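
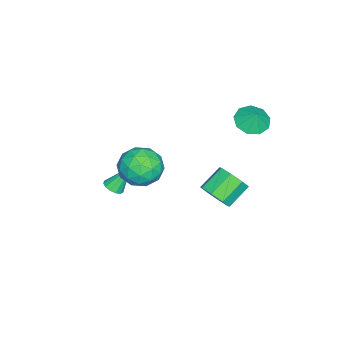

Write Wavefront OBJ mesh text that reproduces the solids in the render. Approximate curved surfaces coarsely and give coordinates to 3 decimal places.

v 2.264 3.15 -0.048
v 2.87 3.161 0.709
v 1.762 3.822 1.586
v 1.156 3.81 0.828
v 2.915 3.779 0.3
v 1.806 4.44 1.177
v 2.578 4.029 -0.313
v 1.47 4.689 0.564
v 2.058 3.763 -0.771
v 0.949 4.423 0.106
v 1.658 3.138 -0.806
v 0.55 3.799 0.071
v 1.614 2.52 -0.397
v 0.505 3.181 0.48
v 1.95 2.271 0.216
v 0.842 2.931 1.093
v 2.471 2.537 0.674
v 1.362 3.197 1.551
v -0.291 -3.349 -3.274
v 0.241 -3.012 -3.253
v -0.869 -2.531 -1.766
v 0.01 -2.822 -3.444
v -0.316 -2.799 -3.581
v -0.635 -2.951 -3.621
v -0.844 -3.229 -3.551
v -0.878 -3.545 -3.393
v -0.725 -3.798 -3.197
v -0.435 -3.909 -3.025
v -0.099 -3.842 -2.933
v 0.176 -3.618 -2.949
v 0.303 -3.309 -3.068
v -3.163 3.432 1.903
v -2.23 3.439 1.517
v -2.797 3.788 2.797
v -2.538 4.047 1.402
v -3.139 4.367 1.521
v -3.751 4.249 1.819
v -4.088 3.749 2.156
v -3.993 3.101 2.375
v -3.509 2.607 2.373
v -2.864 2.5 2.151
v -2.358 2.828 1.813
v 2.995 0.208 3.286
v 3.73 0.774 2.43
v 3.17 -1.554 2.27
v 3.905 -0.988 1.414
v 4.33 -1.171 2.588
v 4.221 -0.082 3.216
v 2.679 -0.698 1.484
v 2.57 0.391 2.112
v 3.534 0.214 1.317
v 4.554 -0.078 1.999
v 2.346 -0.702 2.701
v 3.366 -0.994 3.383
v 3.347 0.646 2.947
v 3.553 -1.426 1.753
v 3.803 -1.533 2.443
v 4.234 -1.2 1.94
v 3.636 0.142 3.409
v 4.068 0.475 2.906
v 4.42 -0.668 2.999
v 2.832 -1.255 1.794
v 3.264 -0.922 1.291
v 2.666 0.42 2.76
v 3.097 0.753 2.257
v 2.48 -0.112 1.701
v 3.664 0.65 1.79
v 3.767 -0.386 1.193
v 3.046 -0.216 1.234
v 2.982 0.424 1.603
v 4.263 0.478 2.191
v 4.366 -0.558 1.594
v 4.616 -0.665 2.284
v 4.552 -0.025 2.653
v 4.148 0.149 1.536
v 2.534 -0.222 3.106
v 2.637 -1.258 2.509
v 2.348 -0.755 2.047
v 2.284 -0.115 2.416
v 3.133 -0.394 3.507
v 3.236 -1.43 2.91
v 3.918 -1.204 3.097
v 3.854 -0.564 3.466
v 2.752 -0.929 3.164
f 2 1 5
f 2 5 3
f 3 5 6
f 3 6 4
f 5 1 7
f 5 7 6
f 6 7 8
f 6 8 4
f 7 1 9
f 7 9 8
f 8 9 10
f 8 10 4
f 9 1 11
f 9 11 10
f 10 11 12
f 10 12 4
f 11 1 13
f 11 13 12
f 12 13 14
f 12 14 4
f 13 1 15
f 13 15 14
f 14 15 16
f 14 16 4
f 15 1 17
f 15 17 16
f 16 17 18
f 16 18 4
f 17 1 2
f 17 2 18
f 18 2 3
f 18 3 4
f 20 19 22
f 20 22 21
f 22 19 23
f 22 23 21
f 23 19 24
f 23 24 21
f 24 19 25
f 24 25 21
f 25 19 26
f 25 26 21
f 26 19 27
f 26 27 21
f 27 19 28
f 27 28 21
f 28 19 29
f 28 29 21
f 29 19 30
f 29 30 21
f 30 19 31
f 30 31 21
f 31 19 20
f 31 20 21
f 33 32 35
f 33 35 34
f 35 32 36
f 35 36 34
f 36 32 37
f 36 37 34
f 37 32 38
f 37 38 34
f 38 32 39
f 38 39 34
f 39 32 40
f 39 40 34
f 40 32 41
f 40 41 34
f 41 32 42
f 41 42 34
f 42 32 33
f 42 33 34
f 43 80 59
f 80 54 83
f 59 83 48
f 80 83 59
f 43 59 55
f 59 48 60
f 55 60 44
f 59 60 55
f 43 55 64
f 55 44 65
f 64 65 50
f 55 65 64
f 43 64 76
f 64 50 79
f 76 79 53
f 64 79 76
f 43 76 80
f 76 53 84
f 80 84 54
f 76 84 80
f 44 60 71
f 60 48 74
f 71 74 52
f 60 74 71
f 48 83 61
f 83 54 82
f 61 82 47
f 83 82 61
f 54 84 81
f 84 53 77
f 81 77 45
f 84 77 81
f 53 79 78
f 79 50 66
f 78 66 49
f 79 66 78
f 50 65 70
f 65 44 67
f 70 67 51
f 65 67 70
f 46 72 58
f 72 52 73
f 58 73 47
f 72 73 58
f 46 58 56
f 58 47 57
f 56 57 45
f 58 57 56
f 46 56 63
f 56 45 62
f 63 62 49
f 56 62 63
f 46 63 68
f 63 49 69
f 68 69 51
f 63 69 68
f 46 68 72
f 68 51 75
f 72 75 52
f 68 75 72
f 47 73 61
f 73 52 74
f 61 74 48
f 73 74 61
f 45 57 81
f 57 47 82
f 81 82 54
f 57 82 81
f 49 62 78
f 62 45 77
f 78 77 53
f 62 77 78
f 51 69 70
f 69 49 66
f 70 66 50
f 69 66 70
f 52 75 71
f 75 51 67
f 71 67 44
f 75 67 71



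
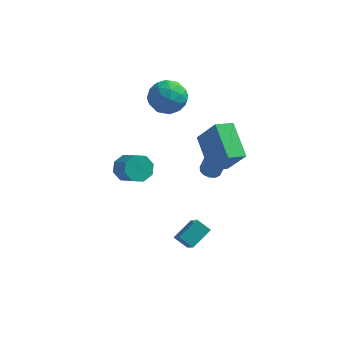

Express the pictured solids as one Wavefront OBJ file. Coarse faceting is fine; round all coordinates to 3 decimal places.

v 0.746 -2.247 -4.661
v 1.399 -3.583 -3.251
v 0.041 -2.11 -4.205
v 0.694 -3.447 -2.795
v 1.326 -1.313 -4.045
v 1.979 -2.65 -2.635
v 0.621 -1.177 -3.589
v 1.274 -2.513 -2.179
v 1.528 -1.34 0.525
v 2.496 -1.706 1.985
v 0.536 0.084 1.54
v 1.504 -0.282 3
v 2.216 -0.658 0.24
v 3.184 -1.024 1.7
v 1.224 0.766 1.255
v 2.192 0.4 2.715
v -1.464 3.12 1.614
v -0.655 2.813 2.212
v -2.445 1.927 2.328
v -1.636 1.62 2.926
v -2.088 2.555 3.092
v -1.482 3.292 2.651
v -1.618 1.448 1.889
v -1.012 2.185 1.448
v -0.751 1.78 2.382
v -1.041 2.463 3.126
v -2.059 2.277 1.414
v -2.349 2.96 2.158
v -0.973 3.071 1.851
v -2.127 1.669 2.689
v -2.392 2.218 2.787
v -1.917 2.038 3.139
v -1.459 3.353 2.109
v -0.984 3.172 2.46
v -1.826 3.02 2.978
v -2.116 1.568 2.08
v -1.641 1.387 2.431
v -1.183 2.702 1.401
v -0.708 2.522 1.753
v -1.274 1.72 1.562
v -0.554 2.283 2.302
v -1.131 1.582 2.721
v -1.12 1.481 2.112
v -0.764 1.915 1.852
v -0.725 2.685 2.739
v -1.302 1.984 3.158
v -1.567 2.533 3.256
v -1.211 2.967 2.997
v -0.781 2.078 2.839
v -1.798 2.756 1.382
v -2.375 2.055 1.801
v -1.889 1.773 1.543
v -1.533 2.207 1.284
v -1.969 3.158 1.819
v -2.546 2.457 2.238
v -2.336 2.825 2.688
v -1.98 3.259 2.428
v -2.319 2.662 1.701
v 0.82 1.572 -2.079
v 1.324 1.744 -2.22
v 1.863 1.639 -0.422
v 1.36 1.468 -0.281
v 1.159 1.999 -2.156
v 1.698 1.894 -0.358
v 0.887 2.118 -2.067
v 1.426 2.013 -0.269
v 0.594 2.064 -1.982
v 1.133 1.959 -0.184
v 0.373 1.854 -1.928
v 0.912 1.749 -0.13
v 0.294 1.555 -1.922
v 0.833 1.45 -0.124
v 0.382 1.261 -1.966
v 0.921 1.156 -0.168
v 0.609 1.066 -2.045
v 1.148 0.961 -0.247
v 0.904 1.032 -2.135
v 1.443 0.927 -0.338
v 1.172 1.169 -2.208
v 1.711 1.064 -0.41
v 1.328 1.435 -2.239
v 1.867 1.33 -0.441
v -3.401 1.657 -2.975
v -3.079 1.319 -3.624
v -2.237 0.565 -2.815
v -2.559 0.903 -2.165
v -2.785 1.829 -3.455
v -1.943 1.075 -2.646
v -2.852 2.238 -3.004
v -2.01 1.484 -2.195
v -3.241 2.307 -2.536
v -2.399 1.553 -1.727
v -3.723 1.995 -2.325
v -2.881 1.241 -1.516
v -4.017 1.485 -2.494
v -3.175 0.731 -1.685
v -3.95 1.076 -2.945
v -3.108 0.322 -2.136
v -3.561 1.007 -3.413
v -2.719 0.253 -2.604
f 2 4 1
f 5 2 1
f 1 4 3
f 3 5 1
f 2 8 4
f 6 2 5
f 6 8 2
f 4 8 3
f 7 5 3
f 3 8 7
f 7 6 5
f 8 6 7
f 10 12 9
f 13 10 9
f 9 12 11
f 11 13 9
f 10 16 12
f 14 10 13
f 14 16 10
f 12 16 11
f 15 13 11
f 11 16 15
f 15 14 13
f 16 14 15
f 17 54 33
f 54 28 57
f 33 57 22
f 54 57 33
f 17 33 29
f 33 22 34
f 29 34 18
f 33 34 29
f 17 29 38
f 29 18 39
f 38 39 24
f 29 39 38
f 17 38 50
f 38 24 53
f 50 53 27
f 38 53 50
f 17 50 54
f 50 27 58
f 54 58 28
f 50 58 54
f 18 34 45
f 34 22 48
f 45 48 26
f 34 48 45
f 22 57 35
f 57 28 56
f 35 56 21
f 57 56 35
f 28 58 55
f 58 27 51
f 55 51 19
f 58 51 55
f 27 53 52
f 53 24 40
f 52 40 23
f 53 40 52
f 24 39 44
f 39 18 41
f 44 41 25
f 39 41 44
f 20 46 32
f 46 26 47
f 32 47 21
f 46 47 32
f 20 32 30
f 32 21 31
f 30 31 19
f 32 31 30
f 20 30 37
f 30 19 36
f 37 36 23
f 30 36 37
f 20 37 42
f 37 23 43
f 42 43 25
f 37 43 42
f 20 42 46
f 42 25 49
f 46 49 26
f 42 49 46
f 21 47 35
f 47 26 48
f 35 48 22
f 47 48 35
f 19 31 55
f 31 21 56
f 55 56 28
f 31 56 55
f 23 36 52
f 36 19 51
f 52 51 27
f 36 51 52
f 25 43 44
f 43 23 40
f 44 40 24
f 43 40 44
f 26 49 45
f 49 25 41
f 45 41 18
f 49 41 45
f 60 59 63
f 60 63 61
f 61 63 64
f 61 64 62
f 63 59 65
f 63 65 64
f 64 65 66
f 64 66 62
f 65 59 67
f 65 67 66
f 66 67 68
f 66 68 62
f 67 59 69
f 67 69 68
f 68 69 70
f 68 70 62
f 69 59 71
f 69 71 70
f 70 71 72
f 70 72 62
f 71 59 73
f 71 73 72
f 72 73 74
f 72 74 62
f 73 59 75
f 73 75 74
f 74 75 76
f 74 76 62
f 75 59 77
f 75 77 76
f 76 77 78
f 76 78 62
f 77 59 79
f 77 79 78
f 78 79 80
f 78 80 62
f 79 59 81
f 79 81 80
f 80 81 82
f 80 82 62
f 81 59 60
f 81 60 82
f 82 60 61
f 82 61 62
f 84 83 87
f 84 87 85
f 85 87 88
f 85 88 86
f 87 83 89
f 87 89 88
f 88 89 90
f 88 90 86
f 89 83 91
f 89 91 90
f 90 91 92
f 90 92 86
f 91 83 93
f 91 93 92
f 92 93 94
f 92 94 86
f 93 83 95
f 93 95 94
f 94 95 96
f 94 96 86
f 95 83 97
f 95 97 96
f 96 97 98
f 96 98 86
f 97 83 99
f 97 99 98
f 98 99 100
f 98 100 86
f 99 83 84
f 99 84 100
f 100 84 85
f 100 85 86



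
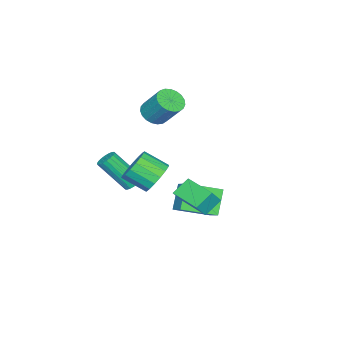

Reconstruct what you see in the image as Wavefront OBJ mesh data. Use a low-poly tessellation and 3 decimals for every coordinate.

v -0.968 0.847 -2.373
v -0.296 1.682 -1.711
v -2.119 2.24 -2.961
v -1.447 3.075 -2.299
v -0.053 1.085 -3.601
v 0.619 1.92 -2.939
v -1.204 2.478 -4.189
v -0.532 3.313 -3.527
v 1.639 2.606 -1.492
v 0.834 2.956 -0.828
v 2.307 4.265 -1.557
v 1.502 4.615 -0.893
v 2.158 2.425 -0.767
v 1.353 2.775 -0.103
v 2.826 4.084 -0.832
v 2.021 4.434 -0.168
v 0.484 -0.757 -2.052
v 1.01 -0.597 -2.072
v 1.462 -1.883 -0.488
v 0.936 -2.043 -0.468
v 0.911 -0.438 -1.915
v 1.363 -1.724 -0.331
v 0.727 -0.342 -1.785
v 1.179 -1.629 -0.201
v 0.495 -0.328 -1.707
v 0.947 -1.615 -0.123
v 0.261 -0.4 -1.698
v 0.713 -1.686 -0.114
v 0.071 -0.541 -1.759
v 0.523 -1.828 -0.175
v -0.037 -0.726 -1.878
v 0.415 -2.012 -0.294
v -0.042 -0.917 -2.032
v 0.41 -2.203 -0.448
v 0.057 -1.076 -2.189
v 0.509 -2.362 -0.605
v 0.241 -1.171 -2.319
v 0.693 -2.458 -0.735
v 0.473 -1.185 -2.397
v 0.925 -2.472 -0.813
v 0.707 -1.114 -2.406
v 1.159 -2.4 -0.822
v 0.897 -0.972 -2.345
v 1.349 -2.259 -0.761
v 1.005 -0.788 -2.226
v 1.457 -2.074 -0.642
v 1.931 1.456 -0.211
v 2.487 1.975 0.342
v 2.805 0.843 1.084
v 2.249 0.324 0.531
v 2.085 1.994 0.544
v 2.403 0.862 1.286
v 1.648 1.89 0.573
v 1.966 0.759 1.315
v 1.276 1.687 0.423
v 1.594 0.555 1.164
v 1.054 1.431 0.127
v 1.372 0.299 0.869
v 1.033 1.18 -0.246
v 1.351 0.049 0.496
v 1.217 0.993 -0.611
v 1.536 -0.139 0.131
v 1.565 0.912 -0.885
v 1.884 -0.22 -0.143
v 1.997 0.955 -1.004
v 2.315 -0.177 -0.262
v 2.414 1.113 -0.941
v 2.732 -0.019 -0.199
v 2.72 1.35 -0.711
v 3.038 0.218 0.031
v 2.845 1.611 -0.367
v 3.163 0.479 0.375
v 2.761 1.836 0.013
v 3.079 0.704 0.755
v -4.072 -2.399 0.113
v -3.308 -2.651 0.212
v -3.124 -1.572 1.527
v -3.888 -1.321 1.427
v -3.27 -2.394 -0.003
v -3.086 -1.316 1.311
v -3.371 -2.139 -0.199
v -3.187 -1.061 1.116
v -3.593 -1.929 -0.34
v -3.409 -0.85 0.974
v -3.897 -1.8 -0.403
v -3.713 -0.721 0.911
v -4.232 -1.775 -0.377
v -4.048 -0.696 0.937
v -4.539 -1.857 -0.266
v -4.355 -0.779 1.048
v -4.766 -2.034 -0.09
v -4.582 -0.955 1.224
v -4.872 -2.273 0.121
v -4.688 -1.195 1.436
v -4.84 -2.535 0.331
v -4.656 -1.456 1.646
v -4.675 -2.773 0.504
v -4.491 -1.694 1.818
v -4.406 -2.946 0.608
v -4.222 -1.868 1.923
v -4.079 -3.025 0.627
v -3.895 -1.946 1.942
v -3.751 -2.996 0.557
v -3.567 -1.917 1.872
v -3.478 -2.863 0.411
v -3.295 -1.785 1.725
f 2 4 1
f 5 2 1
f 1 4 3
f 3 5 1
f 2 8 4
f 6 2 5
f 6 8 2
f 4 8 3
f 7 5 3
f 3 8 7
f 7 6 5
f 8 6 7
f 10 12 9
f 13 10 9
f 9 12 11
f 11 13 9
f 10 16 12
f 14 10 13
f 14 16 10
f 12 16 11
f 15 13 11
f 11 16 15
f 15 14 13
f 16 14 15
f 18 17 21
f 18 21 19
f 19 21 22
f 19 22 20
f 21 17 23
f 21 23 22
f 22 23 24
f 22 24 20
f 23 17 25
f 23 25 24
f 24 25 26
f 24 26 20
f 25 17 27
f 25 27 26
f 26 27 28
f 26 28 20
f 27 17 29
f 27 29 28
f 28 29 30
f 28 30 20
f 29 17 31
f 29 31 30
f 30 31 32
f 30 32 20
f 31 17 33
f 31 33 32
f 32 33 34
f 32 34 20
f 33 17 35
f 33 35 34
f 34 35 36
f 34 36 20
f 35 17 37
f 35 37 36
f 36 37 38
f 36 38 20
f 37 17 39
f 37 39 38
f 38 39 40
f 38 40 20
f 39 17 41
f 39 41 40
f 40 41 42
f 40 42 20
f 41 17 43
f 41 43 42
f 42 43 44
f 42 44 20
f 43 17 45
f 43 45 44
f 44 45 46
f 44 46 20
f 45 17 18
f 45 18 46
f 46 18 19
f 46 19 20
f 48 47 51
f 48 51 49
f 49 51 52
f 49 52 50
f 51 47 53
f 51 53 52
f 52 53 54
f 52 54 50
f 53 47 55
f 53 55 54
f 54 55 56
f 54 56 50
f 55 47 57
f 55 57 56
f 56 57 58
f 56 58 50
f 57 47 59
f 57 59 58
f 58 59 60
f 58 60 50
f 59 47 61
f 59 61 60
f 60 61 62
f 60 62 50
f 61 47 63
f 61 63 62
f 62 63 64
f 62 64 50
f 63 47 65
f 63 65 64
f 64 65 66
f 64 66 50
f 65 47 67
f 65 67 66
f 66 67 68
f 66 68 50
f 67 47 69
f 67 69 68
f 68 69 70
f 68 70 50
f 69 47 71
f 69 71 70
f 70 71 72
f 70 72 50
f 71 47 73
f 71 73 72
f 72 73 74
f 72 74 50
f 73 47 48
f 73 48 74
f 74 48 49
f 74 49 50
f 76 75 79
f 76 79 77
f 77 79 80
f 77 80 78
f 79 75 81
f 79 81 80
f 80 81 82
f 80 82 78
f 81 75 83
f 81 83 82
f 82 83 84
f 82 84 78
f 83 75 85
f 83 85 84
f 84 85 86
f 84 86 78
f 85 75 87
f 85 87 86
f 86 87 88
f 86 88 78
f 87 75 89
f 87 89 88
f 88 89 90
f 88 90 78
f 89 75 91
f 89 91 90
f 90 91 92
f 90 92 78
f 91 75 93
f 91 93 92
f 92 93 94
f 92 94 78
f 93 75 95
f 93 95 94
f 94 95 96
f 94 96 78
f 95 75 97
f 95 97 96
f 96 97 98
f 96 98 78
f 97 75 99
f 97 99 98
f 98 99 100
f 98 100 78
f 99 75 101
f 99 101 100
f 100 101 102
f 100 102 78
f 101 75 103
f 101 103 102
f 102 103 104
f 102 104 78
f 103 75 105
f 103 105 104
f 104 105 106
f 104 106 78
f 105 75 76
f 105 76 106
f 106 76 77
f 106 77 78



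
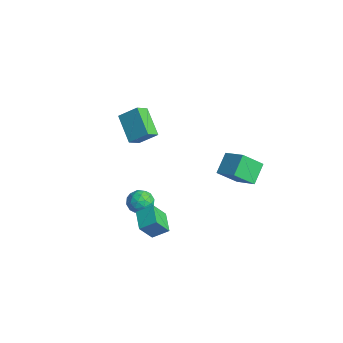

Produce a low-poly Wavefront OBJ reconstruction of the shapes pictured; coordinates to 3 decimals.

v 3.229 2.364 1.802
v 2.501 3.232 2.739
v 3.3 3.592 0.718
v 2.572 4.46 1.655
v 4.548 2.82 2.405
v 3.82 3.688 3.342
v 4.619 4.048 1.321
v 3.891 4.916 2.258
v -3.327 0.363 0.431
v -2.936 -0.435 0.97
v -5.001 0.367 1.65
v -4.61 -0.432 2.189
v -2.67 1.292 1.331
v -2.279 0.493 1.87
v -4.344 1.295 2.55
v -3.953 0.497 3.089
v 1.6 -1.842 -1.473
v 2.003 -0.966 -0.867
v 1.483 -1.018 -2.587
v 1.887 -0.141 -1.98
v 2.913 -2.179 -1.86
v 3.317 -1.302 -1.253
v 2.797 -1.354 -2.973
v 3.2 -0.478 -2.367
v 0.202 -0.373 -1.353
v 0.847 -0.959 -1.309
v -0.387 -1.101 -2.411
v 0.258 -1.687 -2.367
v -0.325 -1.631 -1.72
v 0.039 -1.182 -1.067
v 0.421 -0.878 -2.653
v 0.785 -0.429 -2
v 0.983 -1.271 -2.113
v 0.522 -1.737 -1.536
v -0.062 -0.323 -2.184
v -0.523 -0.789 -1.607
v 0.576 -0.603 -1.238
v -0.116 -1.457 -2.482
v -0.459 -1.425 -2.102
v -0.08 -1.769 -2.076
v 0.101 -0.733 -1.096
v 0.48 -1.078 -1.07
v -0.209 -1.472 -1.312
v -0.02 -0.982 -2.65
v 0.359 -1.327 -2.624
v 0.54 -0.291 -1.644
v 0.919 -0.635 -1.618
v 0.669 -0.588 -2.408
v 1.035 -1.13 -1.685
v 0.689 -1.558 -2.307
v 0.785 -1.083 -2.475
v 0.999 -0.818 -2.091
v 0.764 -1.404 -1.346
v 0.418 -1.831 -1.968
v 0.075 -1.799 -1.588
v 0.289 -1.534 -1.204
v 0.844 -1.587 -1.819
v 0.042 -0.229 -1.752
v -0.304 -0.656 -2.374
v 0.171 -0.526 -2.516
v 0.385 -0.261 -2.132
v -0.229 -0.502 -1.413
v -0.575 -0.93 -2.035
v -0.539 -1.242 -1.629
v -0.325 -0.977 -1.245
v -0.384 -0.473 -1.901
f 2 4 1
f 5 2 1
f 1 4 3
f 3 5 1
f 2 8 4
f 6 2 5
f 6 8 2
f 4 8 3
f 7 5 3
f 3 8 7
f 7 6 5
f 8 6 7
f 10 12 9
f 13 10 9
f 9 12 11
f 11 13 9
f 10 16 12
f 14 10 13
f 14 16 10
f 12 16 11
f 15 13 11
f 11 16 15
f 15 14 13
f 16 14 15
f 18 20 17
f 21 18 17
f 17 20 19
f 19 21 17
f 18 24 20
f 22 18 21
f 22 24 18
f 20 24 19
f 23 21 19
f 19 24 23
f 23 22 21
f 24 22 23
f 25 62 41
f 62 36 65
f 41 65 30
f 62 65 41
f 25 41 37
f 41 30 42
f 37 42 26
f 41 42 37
f 25 37 46
f 37 26 47
f 46 47 32
f 37 47 46
f 25 46 58
f 46 32 61
f 58 61 35
f 46 61 58
f 25 58 62
f 58 35 66
f 62 66 36
f 58 66 62
f 26 42 53
f 42 30 56
f 53 56 34
f 42 56 53
f 30 65 43
f 65 36 64
f 43 64 29
f 65 64 43
f 36 66 63
f 66 35 59
f 63 59 27
f 66 59 63
f 35 61 60
f 61 32 48
f 60 48 31
f 61 48 60
f 32 47 52
f 47 26 49
f 52 49 33
f 47 49 52
f 28 54 40
f 54 34 55
f 40 55 29
f 54 55 40
f 28 40 38
f 40 29 39
f 38 39 27
f 40 39 38
f 28 38 45
f 38 27 44
f 45 44 31
f 38 44 45
f 28 45 50
f 45 31 51
f 50 51 33
f 45 51 50
f 28 50 54
f 50 33 57
f 54 57 34
f 50 57 54
f 29 55 43
f 55 34 56
f 43 56 30
f 55 56 43
f 27 39 63
f 39 29 64
f 63 64 36
f 39 64 63
f 31 44 60
f 44 27 59
f 60 59 35
f 44 59 60
f 33 51 52
f 51 31 48
f 52 48 32
f 51 48 52
f 34 57 53
f 57 33 49
f 53 49 26
f 57 49 53



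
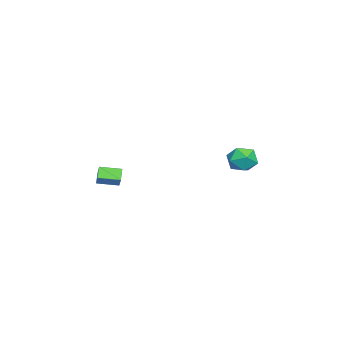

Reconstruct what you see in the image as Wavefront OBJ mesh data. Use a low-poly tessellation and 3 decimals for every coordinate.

v -0.112 -4.063 -2.716
v 0.49 -3.811 -2.039
v -0.421 -2.864 -2.889
v 0.181 -2.612 -2.213
v 0.499 -3.988 -3.287
v 1.101 -3.736 -2.611
v 0.19 -2.789 -3.461
v 0.792 -2.537 -2.784
v 0.579 4.854 -0.952
v 1.131 4.364 -0.36
v -0.251 3.596 -1.22
v 0.301 3.106 -0.628
v -0.28 3.773 -0.291
v 0.233 4.55 -0.125
v 0.647 3.41 -1.455
v 1.16 4.187 -1.289
v 1.173 3.471 -0.671
v 0.6 3.695 0.049
v 0.28 4.265 -1.629
v -0.293 4.489 -0.909
f 2 4 1
f 5 2 1
f 1 4 3
f 3 5 1
f 2 8 4
f 6 2 5
f 6 8 2
f 4 8 3
f 7 5 3
f 3 8 7
f 7 6 5
f 8 6 7
f 9 20 14
f 9 14 10
f 9 10 16
f 9 16 19
f 9 19 20
f 10 14 18
f 14 20 13
f 20 19 11
f 19 16 15
f 16 10 17
f 12 18 13
f 12 13 11
f 12 11 15
f 12 15 17
f 12 17 18
f 13 18 14
f 11 13 20
f 15 11 19
f 17 15 16
f 18 17 10



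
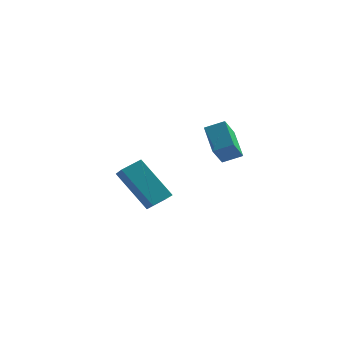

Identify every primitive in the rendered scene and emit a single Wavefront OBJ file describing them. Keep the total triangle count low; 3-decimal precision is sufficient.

v 1.91 -0.941 0.531
v 1.721 -1.574 1.308
v 1.323 0.085 1.224
v 1.134 -0.548 2.001
v 2.626 -0.752 0.859
v 2.437 -1.385 1.636
v 2.039 0.274 1.552
v 1.85 -0.359 2.329
v -2.854 2.201 -1.726
v -2.27 2.852 -1.382
v -3.315 2.919 -2.304
v -2.731 3.57 -1.959
v -1.489 1.81 -3.301
v -0.905 2.461 -2.956
v -1.95 2.528 -3.878
v -1.366 3.179 -3.534
f 2 4 1
f 5 2 1
f 1 4 3
f 3 5 1
f 2 8 4
f 6 2 5
f 6 8 2
f 4 8 3
f 7 5 3
f 3 8 7
f 7 6 5
f 8 6 7
f 10 12 9
f 13 10 9
f 9 12 11
f 11 13 9
f 10 16 12
f 14 10 13
f 14 16 10
f 12 16 11
f 15 13 11
f 11 16 15
f 15 14 13
f 16 14 15



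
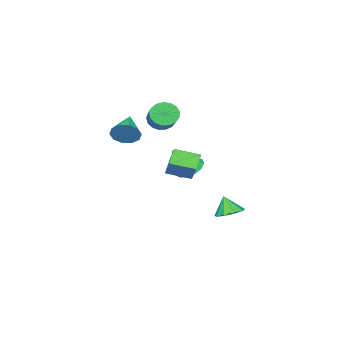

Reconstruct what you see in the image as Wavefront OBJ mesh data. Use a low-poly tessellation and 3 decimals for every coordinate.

v -2.538 2.594 -2.938
v -1.712 2.911 -2.84
v -2.502 2.146 -1.782
v -2.117 3.33 -2.665
v -2.719 3.404 -2.618
v -3.237 3.1 -2.72
v -3.427 2.559 -2.924
v -3.201 2.034 -3.135
v -2.664 1.771 -3.253
v -2.069 1.894 -3.224
v -1.692 2.344 -3.061
v 1.151 3.44 2.032
v 2.005 4.54 3.265
v 1.868 3.751 1.258
v 2.722 4.85 2.491
v 2.038 2.33 2.409
v 2.892 3.429 3.642
v 2.755 2.64 1.635
v 3.609 3.74 2.868
v -3.78 -3.818 2.482
v -3.376 -4.471 2.913
v -2.237 -3.134 3.869
v -2.64 -2.482 3.438
v -3.144 -4.421 2.565
v -2.004 -3.084 3.522
v -3.057 -4.232 2.199
v -1.917 -2.896 3.155
v -3.135 -3.949 1.897
v -1.996 -2.613 2.854
v -3.362 -3.636 1.729
v -2.222 -2.3 2.686
v -3.684 -3.365 1.734
v -2.544 -2.028 2.69
v -4.028 -3.197 1.91
v -2.888 -1.861 2.866
v -4.315 -3.172 2.217
v -3.176 -1.836 3.173
v -4.48 -3.295 2.584
v -3.34 -1.958 3.541
v -4.484 -3.538 2.928
v -3.345 -2.201 3.885
v -4.327 -3.845 3.17
v -3.188 -2.508 4.127
v -4.044 -4.146 3.254
v -2.905 -2.809 4.211
v -3.701 -4.372 3.161
v -2.562 -3.035 4.118
v -4.259 -2.045 -1.145
v -3.57 -2.458 -1.706
v -3.161 -2.375 0.445
v -3.447 -1.966 -1.689
v -3.542 -1.495 -1.525
v -3.829 -1.172 -1.26
v -4.231 -1.082 -0.964
v -4.641 -1.251 -0.716
v -4.948 -1.632 -0.584
v -5.07 -2.124 -0.601
v -4.975 -2.595 -0.764
v -4.688 -2.918 -1.03
v -4.286 -3.008 -1.326
v -3.877 -2.839 -1.574
v -0.337 -3.351 2.236
v 0.121 -3.398 3.032
v -1.783 -4.409 3.004
v -0.209 -2.936 3.047
v -0.589 -2.632 2.752
v -0.872 -2.602 2.26
v -0.951 -2.859 1.759
v -0.796 -3.303 1.439
v -0.465 -3.765 1.424
v -0.086 -4.069 1.719
v 0.198 -4.099 2.211
v 0.277 -3.842 2.713
f 2 1 4
f 2 4 3
f 4 1 5
f 4 5 3
f 5 1 6
f 5 6 3
f 6 1 7
f 6 7 3
f 7 1 8
f 7 8 3
f 8 1 9
f 8 9 3
f 9 1 10
f 9 10 3
f 10 1 11
f 10 11 3
f 11 1 2
f 11 2 3
f 13 15 12
f 16 13 12
f 12 15 14
f 14 16 12
f 13 19 15
f 17 13 16
f 17 19 13
f 15 19 14
f 18 16 14
f 14 19 18
f 18 17 16
f 19 17 18
f 21 20 24
f 21 24 22
f 22 24 25
f 22 25 23
f 24 20 26
f 24 26 25
f 25 26 27
f 25 27 23
f 26 20 28
f 26 28 27
f 27 28 29
f 27 29 23
f 28 20 30
f 28 30 29
f 29 30 31
f 29 31 23
f 30 20 32
f 30 32 31
f 31 32 33
f 31 33 23
f 32 20 34
f 32 34 33
f 33 34 35
f 33 35 23
f 34 20 36
f 34 36 35
f 35 36 37
f 35 37 23
f 36 20 38
f 36 38 37
f 37 38 39
f 37 39 23
f 38 20 40
f 38 40 39
f 39 40 41
f 39 41 23
f 40 20 42
f 40 42 41
f 41 42 43
f 41 43 23
f 42 20 44
f 42 44 43
f 43 44 45
f 43 45 23
f 44 20 46
f 44 46 45
f 45 46 47
f 45 47 23
f 46 20 21
f 46 21 47
f 47 21 22
f 47 22 23
f 49 48 51
f 49 51 50
f 51 48 52
f 51 52 50
f 52 48 53
f 52 53 50
f 53 48 54
f 53 54 50
f 54 48 55
f 54 55 50
f 55 48 56
f 55 56 50
f 56 48 57
f 56 57 50
f 57 48 58
f 57 58 50
f 58 48 59
f 58 59 50
f 59 48 60
f 59 60 50
f 60 48 61
f 60 61 50
f 61 48 49
f 61 49 50
f 63 62 65
f 63 65 64
f 65 62 66
f 65 66 64
f 66 62 67
f 66 67 64
f 67 62 68
f 67 68 64
f 68 62 69
f 68 69 64
f 69 62 70
f 69 70 64
f 70 62 71
f 70 71 64
f 71 62 72
f 71 72 64
f 72 62 73
f 72 73 64
f 73 62 63
f 73 63 64



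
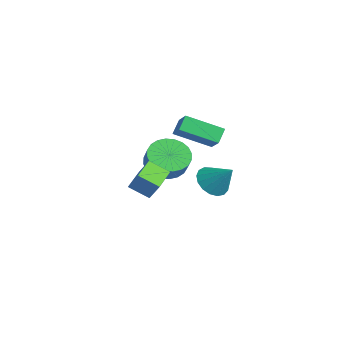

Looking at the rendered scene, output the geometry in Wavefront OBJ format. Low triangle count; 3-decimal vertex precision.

v -2.949 -0.022 -1.32
v -2.372 0.856 -1.61
v -1.794 0.76 -0.751
v -2.371 -0.118 -0.46
v -2.683 1.033 -1.381
v -2.105 0.937 -0.522
v -3.035 1.05 -1.143
v -2.457 0.954 -0.283
v -3.373 0.904 -0.931
v -2.795 0.808 -0.072
v -3.647 0.616 -0.779
v -3.069 0.521 0.081
v -3.815 0.232 -0.709
v -3.237 0.136 0.151
v -3.851 -0.191 -0.731
v -3.273 -0.287 0.128
v -3.75 -0.589 -0.844
v -3.172 -0.684 0.015
v -3.526 -0.9 -1.029
v -2.948 -0.996 -0.17
v -3.215 -1.077 -1.258
v -2.637 -1.173 -0.399
v -2.863 -1.094 -1.497
v -2.285 -1.19 -0.637
v -2.525 -0.948 -1.708
v -1.947 -1.044 -0.849
v -2.251 -0.661 -1.861
v -1.673 -0.756 -1.001
v -2.083 -0.276 -1.931
v -1.505 -0.372 -1.071
v -2.047 0.147 -1.908
v -1.469 0.051 -1.049
v -2.148 0.544 -1.795
v -1.57 0.449 -0.936
v 1.401 -2.574 0.327
v 0.728 -3.289 0.887
v 1.876 -2.317 1.227
v 1.203 -3.032 1.787
v 2.317 -3.588 0.133
v 1.644 -4.303 0.693
v 2.792 -3.331 1.033
v 2.119 -4.046 1.593
v -1.304 1.634 -2.229
v -0.817 0.819 -2.262
v -0.336 2.166 -1.071
v -0.604 1.086 -2.563
v -0.551 1.478 -2.787
v -0.671 1.906 -2.883
v -0.936 2.272 -2.829
v -1.285 2.491 -2.638
v -1.638 2.515 -2.353
v -1.915 2.336 -2.04
v -2.052 1.997 -1.77
v -2.018 1.575 -1.605
v -1.82 1.166 -1.583
v -1.503 0.865 -1.709
v -1.142 0.74 -1.954
v -4.615 1.239 -0.494
v -5.031 1.818 0.119
v -3.623 2.865 -1.354
v -4.039 3.444 -0.741
v -3.641 1.076 0.321
v -4.057 1.655 0.934
v -2.649 2.702 -0.539
v -3.065 3.281 0.074
f 2 1 5
f 2 5 3
f 3 5 6
f 3 6 4
f 5 1 7
f 5 7 6
f 6 7 8
f 6 8 4
f 7 1 9
f 7 9 8
f 8 9 10
f 8 10 4
f 9 1 11
f 9 11 10
f 10 11 12
f 10 12 4
f 11 1 13
f 11 13 12
f 12 13 14
f 12 14 4
f 13 1 15
f 13 15 14
f 14 15 16
f 14 16 4
f 15 1 17
f 15 17 16
f 16 17 18
f 16 18 4
f 17 1 19
f 17 19 18
f 18 19 20
f 18 20 4
f 19 1 21
f 19 21 20
f 20 21 22
f 20 22 4
f 21 1 23
f 21 23 22
f 22 23 24
f 22 24 4
f 23 1 25
f 23 25 24
f 24 25 26
f 24 26 4
f 25 1 27
f 25 27 26
f 26 27 28
f 26 28 4
f 27 1 29
f 27 29 28
f 28 29 30
f 28 30 4
f 29 1 31
f 29 31 30
f 30 31 32
f 30 32 4
f 31 1 33
f 31 33 32
f 32 33 34
f 32 34 4
f 33 1 2
f 33 2 34
f 34 2 3
f 34 3 4
f 36 38 35
f 39 36 35
f 35 38 37
f 37 39 35
f 36 42 38
f 40 36 39
f 40 42 36
f 38 42 37
f 41 39 37
f 37 42 41
f 41 40 39
f 42 40 41
f 44 43 46
f 44 46 45
f 46 43 47
f 46 47 45
f 47 43 48
f 47 48 45
f 48 43 49
f 48 49 45
f 49 43 50
f 49 50 45
f 50 43 51
f 50 51 45
f 51 43 52
f 51 52 45
f 52 43 53
f 52 53 45
f 53 43 54
f 53 54 45
f 54 43 55
f 54 55 45
f 55 43 56
f 55 56 45
f 56 43 57
f 56 57 45
f 57 43 44
f 57 44 45
f 59 61 58
f 62 59 58
f 58 61 60
f 60 62 58
f 59 65 61
f 63 59 62
f 63 65 59
f 61 65 60
f 64 62 60
f 60 65 64
f 64 63 62
f 65 63 64



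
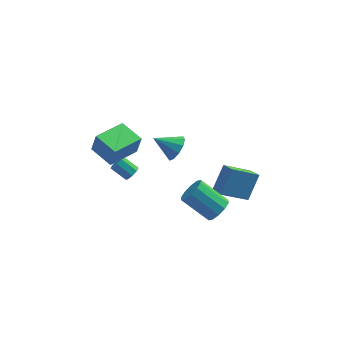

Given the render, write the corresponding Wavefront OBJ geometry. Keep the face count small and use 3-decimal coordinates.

v -3.262 -1.368 2.946
v -2.981 -1.436 4.224
v -4.302 -0.161 3.238
v -4.021 -0.229 4.516
v -1.739 0.009 2.684
v -1.458 -0.059 3.962
v -2.779 1.216 2.976
v -2.498 1.148 4.254
v 0.649 2.677 0.026
v 1.081 3.306 0.539
v -0.689 2.903 0.874
v 0.845 3.573 0.096
v 0.534 3.497 -0.374
v 0.267 3.108 -0.691
v 0.146 2.554 -0.735
v 0.217 2.047 -0.487
v 0.452 1.78 -0.044
v 0.763 1.856 0.426
v 1.03 2.245 0.743
v 1.152 2.799 0.787
v 4.076 -1.111 -0.741
v 2.456 -1.704 0.542
v 4.768 -0.129 0.586
v 3.148 -0.722 1.869
v 4.512 -1.758 -0.489
v 2.892 -2.351 0.794
v 5.204 -0.776 0.838
v 3.584 -1.369 2.121
v 2.615 -4.345 1.53
v 3.149 -4.339 2.179
v 1.659 -3.608 3.398
v 1.125 -3.615 2.75
v 3.18 -3.879 1.941
v 1.69 -3.148 3.16
v 2.995 -3.597 1.546
v 1.505 -2.866 2.766
v 2.665 -3.601 1.145
v 1.175 -2.87 2.365
v 2.316 -3.889 0.891
v 0.826 -3.158 2.111
v 2.081 -4.352 0.882
v 0.591 -3.621 2.101
v 2.05 -4.812 1.12
v 0.56 -4.081 2.339
v 2.235 -5.094 1.514
v 0.745 -4.363 2.734
v 2.565 -5.09 1.915
v 1.075 -4.359 3.135
v 2.914 -4.802 2.169
v 1.424 -4.071 3.389
v -2.023 0.176 0.35
v -1.762 0.005 0.79
v -2.615 0.454 1.471
v -2.877 0.624 1.03
v -1.65 0.387 0.678
v -2.504 0.835 1.359
v -1.758 0.645 0.374
v -2.611 1.094 1.054
v -2.02 0.628 0.055
v -2.874 1.077 0.736
v -2.285 0.346 -0.091
v -3.138 0.795 0.59
v -2.396 -0.035 0.021
v -3.25 0.413 0.702
v -2.289 -0.294 0.326
v -3.142 0.155 1.006
v -2.026 -0.277 0.644
v -2.88 0.172 1.325
f 2 4 1
f 5 2 1
f 1 4 3
f 3 5 1
f 2 8 4
f 6 2 5
f 6 8 2
f 4 8 3
f 7 5 3
f 3 8 7
f 7 6 5
f 8 6 7
f 10 9 12
f 10 12 11
f 12 9 13
f 12 13 11
f 13 9 14
f 13 14 11
f 14 9 15
f 14 15 11
f 15 9 16
f 15 16 11
f 16 9 17
f 16 17 11
f 17 9 18
f 17 18 11
f 18 9 19
f 18 19 11
f 19 9 20
f 19 20 11
f 20 9 10
f 20 10 11
f 22 24 21
f 25 22 21
f 21 24 23
f 23 25 21
f 22 28 24
f 26 22 25
f 26 28 22
f 24 28 23
f 27 25 23
f 23 28 27
f 27 26 25
f 28 26 27
f 30 29 33
f 30 33 31
f 31 33 34
f 31 34 32
f 33 29 35
f 33 35 34
f 34 35 36
f 34 36 32
f 35 29 37
f 35 37 36
f 36 37 38
f 36 38 32
f 37 29 39
f 37 39 38
f 38 39 40
f 38 40 32
f 39 29 41
f 39 41 40
f 40 41 42
f 40 42 32
f 41 29 43
f 41 43 42
f 42 43 44
f 42 44 32
f 43 29 45
f 43 45 44
f 44 45 46
f 44 46 32
f 45 29 47
f 45 47 46
f 46 47 48
f 46 48 32
f 47 29 49
f 47 49 48
f 48 49 50
f 48 50 32
f 49 29 30
f 49 30 50
f 50 30 31
f 50 31 32
f 52 51 55
f 52 55 53
f 53 55 56
f 53 56 54
f 55 51 57
f 55 57 56
f 56 57 58
f 56 58 54
f 57 51 59
f 57 59 58
f 58 59 60
f 58 60 54
f 59 51 61
f 59 61 60
f 60 61 62
f 60 62 54
f 61 51 63
f 61 63 62
f 62 63 64
f 62 64 54
f 63 51 65
f 63 65 64
f 64 65 66
f 64 66 54
f 65 51 67
f 65 67 66
f 66 67 68
f 66 68 54
f 67 51 52
f 67 52 68
f 68 52 53
f 68 53 54



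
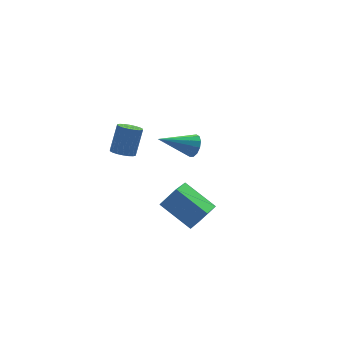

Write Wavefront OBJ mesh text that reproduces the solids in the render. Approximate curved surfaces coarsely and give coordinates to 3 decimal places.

v -1.74 0.729 0.367
v -1.156 0.835 0.056
v -0.516 1.378 1.442
v -1.1 1.271 1.753
v -1.299 1.094 0.02
v -0.659 1.637 1.406
v -1.529 1.281 0.053
v -0.889 1.824 1.439
v -1.8 1.359 0.148
v -1.16 1.902 1.534
v -2.06 1.312 0.287
v -1.42 1.854 1.672
v -2.256 1.149 0.441
v -1.617 1.692 1.827
v -2.351 0.903 0.581
v -1.711 1.446 1.967
v -2.324 0.622 0.678
v -1.684 1.165 2.064
v -2.181 0.363 0.714
v -1.541 0.906 2.1
v -1.951 0.176 0.681
v -1.311 0.719 2.067
v -1.68 0.098 0.586
v -1.04 0.641 1.972
v -1.42 0.146 0.448
v -0.78 0.688 1.833
v -1.223 0.308 0.293
v -0.584 0.851 1.679
v -1.129 0.554 0.153
v -0.489 1.097 1.539
v -0.518 -4.761 -1.551
v -1.483 -3.258 -0.565
v 0.491 -3.597 -2.338
v -0.474 -2.094 -1.352
v 0.314 -4.846 -0.608
v -0.651 -3.343 0.378
v 1.323 -3.682 -1.395
v 0.358 -2.179 -0.409
v 3.107 2.797 -2.338
v 3.331 2.43 -1.748
v 1.213 3.143 -1.402
v 3.434 2.823 -1.686
v 3.433 3.208 -1.83
v 3.328 3.463 -2.136
v 3.153 3.506 -2.505
v 2.964 3.325 -2.822
v 2.82 2.975 -2.985
v 2.767 2.57 -2.942
v 2.822 2.236 -2.708
v 2.967 2.081 -2.356
v 3.157 2.153 -1.998
f 2 1 5
f 2 5 3
f 3 5 6
f 3 6 4
f 5 1 7
f 5 7 6
f 6 7 8
f 6 8 4
f 7 1 9
f 7 9 8
f 8 9 10
f 8 10 4
f 9 1 11
f 9 11 10
f 10 11 12
f 10 12 4
f 11 1 13
f 11 13 12
f 12 13 14
f 12 14 4
f 13 1 15
f 13 15 14
f 14 15 16
f 14 16 4
f 15 1 17
f 15 17 16
f 16 17 18
f 16 18 4
f 17 1 19
f 17 19 18
f 18 19 20
f 18 20 4
f 19 1 21
f 19 21 20
f 20 21 22
f 20 22 4
f 21 1 23
f 21 23 22
f 22 23 24
f 22 24 4
f 23 1 25
f 23 25 24
f 24 25 26
f 24 26 4
f 25 1 27
f 25 27 26
f 26 27 28
f 26 28 4
f 27 1 29
f 27 29 28
f 28 29 30
f 28 30 4
f 29 1 2
f 29 2 30
f 30 2 3
f 30 3 4
f 32 34 31
f 35 32 31
f 31 34 33
f 33 35 31
f 32 38 34
f 36 32 35
f 36 38 32
f 34 38 33
f 37 35 33
f 33 38 37
f 37 36 35
f 38 36 37
f 40 39 42
f 40 42 41
f 42 39 43
f 42 43 41
f 43 39 44
f 43 44 41
f 44 39 45
f 44 45 41
f 45 39 46
f 45 46 41
f 46 39 47
f 46 47 41
f 47 39 48
f 47 48 41
f 48 39 49
f 48 49 41
f 49 39 50
f 49 50 41
f 50 39 51
f 50 51 41
f 51 39 40
f 51 40 41



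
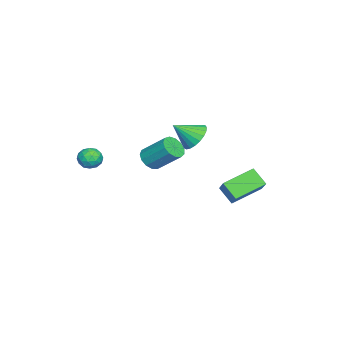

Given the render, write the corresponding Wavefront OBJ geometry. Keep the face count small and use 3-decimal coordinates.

v -3.37 4.316 -3.642
v -3.836 3.448 -2.734
v -2.06 4.857 -2.453
v -2.526 3.989 -1.545
v -2.074 2.831 -4.395
v -2.54 1.963 -3.487
v -0.764 3.372 -3.206
v -1.23 2.504 -2.298
v -0.106 -1.508 -0.262
v 0.554 -1.24 -0.688
v 0.805 0.216 0.615
v 0.146 -0.052 1.042
v 0.183 -1.017 -0.866
v 0.434 0.439 0.438
v -0.28 -0.95 -0.851
v -0.028 0.506 0.452
v -0.687 -1.06 -0.649
v -0.436 0.396 0.654
v -0.91 -1.313 -0.325
v -0.658 0.143 0.979
v -0.877 -1.627 0.02
v -0.626 -0.171 1.323
v -0.6 -1.903 0.276
v -0.348 -0.448 1.579
v -0.165 -2.054 0.36
v 0.086 -0.599 1.664
v 0.288 -2.032 0.248
v 0.54 -0.576 1.551
v 0.616 -1.843 -0.027
v 0.868 -0.387 1.277
v 0.715 -1.548 -0.376
v 0.967 -0.092 0.928
v 0.711 1.32 2.307
v 1.684 1.584 2.153
v 1.189 0.16 3.333
v 1.577 1.83 2.481
v 1.32 1.988 2.78
v 0.958 2.03 2.996
v 0.553 1.95 3.094
v 0.176 1.761 3.055
v -0.109 1.495 2.888
v -0.252 1.199 2.619
v -0.229 0.924 2.297
v -0.043 0.718 1.977
v 0.274 0.615 1.714
v 0.666 0.635 1.553
v 1.066 0.773 1.523
v 1.404 1.005 1.628
v 1.623 1.292 1.851
v 3.483 -3.3 0.999
v 4.013 -3.825 0.777
v 3.067 -4.095 1.883
v 3.597 -4.62 1.661
v 3.823 -3.964 2.014
v 4.08 -3.473 1.468
v 3 -4.447 1.192
v 3.257 -3.956 0.646
v 3.715 -4.534 0.896
v 4.223 -4.235 1.404
v 2.857 -3.685 1.256
v 3.365 -3.386 1.764
v 3.784 -3.493 0.811
v 3.296 -4.427 1.849
v 3.429 -4.042 2.057
v 3.74 -4.35 1.926
v 3.824 -3.286 1.217
v 4.135 -3.594 1.086
v 4.024 -3.676 1.813
v 2.945 -4.326 1.574
v 3.256 -4.634 1.443
v 3.34 -3.57 0.734
v 3.651 -3.878 0.603
v 3.056 -4.244 0.847
v 3.92 -4.218 0.75
v 3.676 -4.685 1.269
v 3.325 -4.584 0.994
v 3.476 -4.295 0.673
v 4.219 -4.042 1.048
v 3.975 -4.509 1.568
v 4.108 -4.124 1.775
v 4.259 -3.835 1.454
v 4.044 -4.459 1.118
v 3.105 -3.411 1.092
v 2.861 -3.878 1.612
v 2.821 -4.085 1.206
v 2.972 -3.796 0.885
v 3.404 -3.235 1.391
v 3.16 -3.702 1.91
v 3.604 -3.625 1.987
v 3.755 -3.336 1.666
v 3.036 -3.461 1.542
f 2 4 1
f 5 2 1
f 1 4 3
f 3 5 1
f 2 8 4
f 6 2 5
f 6 8 2
f 4 8 3
f 7 5 3
f 3 8 7
f 7 6 5
f 8 6 7
f 10 9 13
f 10 13 11
f 11 13 14
f 11 14 12
f 13 9 15
f 13 15 14
f 14 15 16
f 14 16 12
f 15 9 17
f 15 17 16
f 16 17 18
f 16 18 12
f 17 9 19
f 17 19 18
f 18 19 20
f 18 20 12
f 19 9 21
f 19 21 20
f 20 21 22
f 20 22 12
f 21 9 23
f 21 23 22
f 22 23 24
f 22 24 12
f 23 9 25
f 23 25 24
f 24 25 26
f 24 26 12
f 25 9 27
f 25 27 26
f 26 27 28
f 26 28 12
f 27 9 29
f 27 29 28
f 28 29 30
f 28 30 12
f 29 9 31
f 29 31 30
f 30 31 32
f 30 32 12
f 31 9 10
f 31 10 32
f 32 10 11
f 32 11 12
f 34 33 36
f 34 36 35
f 36 33 37
f 36 37 35
f 37 33 38
f 37 38 35
f 38 33 39
f 38 39 35
f 39 33 40
f 39 40 35
f 40 33 41
f 40 41 35
f 41 33 42
f 41 42 35
f 42 33 43
f 42 43 35
f 43 33 44
f 43 44 35
f 44 33 45
f 44 45 35
f 45 33 46
f 45 46 35
f 46 33 47
f 46 47 35
f 47 33 48
f 47 48 35
f 48 33 49
f 48 49 35
f 49 33 34
f 49 34 35
f 50 87 66
f 87 61 90
f 66 90 55
f 87 90 66
f 50 66 62
f 66 55 67
f 62 67 51
f 66 67 62
f 50 62 71
f 62 51 72
f 71 72 57
f 62 72 71
f 50 71 83
f 71 57 86
f 83 86 60
f 71 86 83
f 50 83 87
f 83 60 91
f 87 91 61
f 83 91 87
f 51 67 78
f 67 55 81
f 78 81 59
f 67 81 78
f 55 90 68
f 90 61 89
f 68 89 54
f 90 89 68
f 61 91 88
f 91 60 84
f 88 84 52
f 91 84 88
f 60 86 85
f 86 57 73
f 85 73 56
f 86 73 85
f 57 72 77
f 72 51 74
f 77 74 58
f 72 74 77
f 53 79 65
f 79 59 80
f 65 80 54
f 79 80 65
f 53 65 63
f 65 54 64
f 63 64 52
f 65 64 63
f 53 63 70
f 63 52 69
f 70 69 56
f 63 69 70
f 53 70 75
f 70 56 76
f 75 76 58
f 70 76 75
f 53 75 79
f 75 58 82
f 79 82 59
f 75 82 79
f 54 80 68
f 80 59 81
f 68 81 55
f 80 81 68
f 52 64 88
f 64 54 89
f 88 89 61
f 64 89 88
f 56 69 85
f 69 52 84
f 85 84 60
f 69 84 85
f 58 76 77
f 76 56 73
f 77 73 57
f 76 73 77
f 59 82 78
f 82 58 74
f 78 74 51
f 82 74 78



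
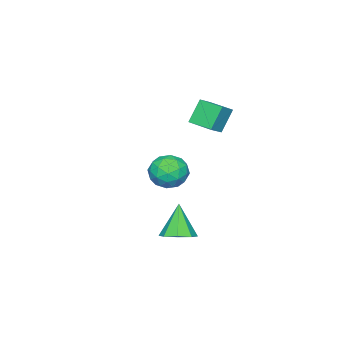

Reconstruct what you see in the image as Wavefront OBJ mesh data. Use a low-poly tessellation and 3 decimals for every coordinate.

v -0.724 -2.314 -2.203
v 0.187 -2.194 -2.796
v 0.153 -3.346 -1.064
v 1.064 -3.226 -1.657
v 0.658 -2.376 -1.1
v 0.116 -1.739 -1.804
v 0.224 -3.801 -2.056
v -0.318 -3.164 -2.76
v 0.773 -3.113 -2.705
v 1.041 -2.233 -2.114
v -0.701 -3.307 -1.746
v -0.433 -2.427 -1.155
v -0.346 -2.164 -2.6
v 0.686 -3.376 -1.26
v 0.447 -2.877 -0.933
v 0.982 -2.806 -1.282
v -0.387 -1.896 -2.017
v 0.148 -1.826 -2.365
v 0.425 -1.933 -1.368
v 0.192 -3.714 -1.495
v 0.727 -3.644 -1.843
v -0.642 -2.734 -2.578
v -0.107 -2.663 -2.927
v -0.085 -3.607 -2.492
v 0.534 -2.633 -2.894
v 1.05 -3.239 -2.225
v 0.556 -3.578 -2.459
v 0.237 -3.203 -2.873
v 0.692 -2.116 -2.547
v 1.208 -2.722 -1.878
v 0.969 -2.223 -1.551
v 0.65 -1.848 -1.965
v 1.036 -2.656 -2.494
v -0.868 -2.818 -1.982
v -0.352 -3.424 -1.313
v -0.31 -3.692 -1.895
v -0.629 -3.317 -2.309
v -0.71 -2.301 -1.635
v -0.194 -2.907 -0.966
v 0.103 -2.337 -0.987
v -0.216 -1.962 -1.401
v -0.696 -2.884 -1.366
v 2.724 -0.338 -4.44
v 3.414 0.121 -4.019
v 1.996 -0.822 -2.72
v 2.848 0.534 -4.142
v 2.209 0.437 -4.44
v 1.871 -0.114 -4.738
v 2.033 -0.796 -4.862
v 2.599 -1.209 -4.739
v 3.238 -1.112 -4.441
v 3.576 -0.561 -4.143
v -1.351 -1.363 2.688
v -0.495 -1.382 3.205
v -1.265 0.012 2.599
v -0.409 -0.008 3.115
v -0.591 -1.492 1.425
v 0.265 -1.512 1.941
v -0.505 -0.118 1.335
v 0.351 -0.137 1.852
f 1 38 17
f 38 12 41
f 17 41 6
f 38 41 17
f 1 17 13
f 17 6 18
f 13 18 2
f 17 18 13
f 1 13 22
f 13 2 23
f 22 23 8
f 13 23 22
f 1 22 34
f 22 8 37
f 34 37 11
f 22 37 34
f 1 34 38
f 34 11 42
f 38 42 12
f 34 42 38
f 2 18 29
f 18 6 32
f 29 32 10
f 18 32 29
f 6 41 19
f 41 12 40
f 19 40 5
f 41 40 19
f 12 42 39
f 42 11 35
f 39 35 3
f 42 35 39
f 11 37 36
f 37 8 24
f 36 24 7
f 37 24 36
f 8 23 28
f 23 2 25
f 28 25 9
f 23 25 28
f 4 30 16
f 30 10 31
f 16 31 5
f 30 31 16
f 4 16 14
f 16 5 15
f 14 15 3
f 16 15 14
f 4 14 21
f 14 3 20
f 21 20 7
f 14 20 21
f 4 21 26
f 21 7 27
f 26 27 9
f 21 27 26
f 4 26 30
f 26 9 33
f 30 33 10
f 26 33 30
f 5 31 19
f 31 10 32
f 19 32 6
f 31 32 19
f 3 15 39
f 15 5 40
f 39 40 12
f 15 40 39
f 7 20 36
f 20 3 35
f 36 35 11
f 20 35 36
f 9 27 28
f 27 7 24
f 28 24 8
f 27 24 28
f 10 33 29
f 33 9 25
f 29 25 2
f 33 25 29
f 44 43 46
f 44 46 45
f 46 43 47
f 46 47 45
f 47 43 48
f 47 48 45
f 48 43 49
f 48 49 45
f 49 43 50
f 49 50 45
f 50 43 51
f 50 51 45
f 51 43 52
f 51 52 45
f 52 43 44
f 52 44 45
f 54 56 53
f 57 54 53
f 53 56 55
f 55 57 53
f 54 60 56
f 58 54 57
f 58 60 54
f 56 60 55
f 59 57 55
f 55 60 59
f 59 58 57
f 60 58 59



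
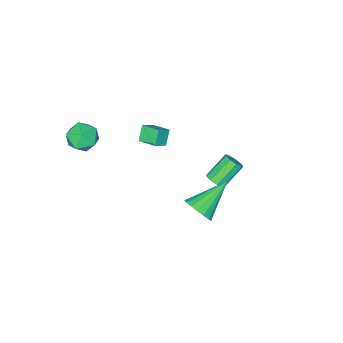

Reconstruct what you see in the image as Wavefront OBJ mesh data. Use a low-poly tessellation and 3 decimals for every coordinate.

v -1.015 -2.817 -0.011
v -1.528 -3.062 0.711
v -1.123 -1.807 0.255
v -1.637 -2.053 0.977
v -0.323 -2.867 0.463
v -0.837 -3.113 1.185
v -0.432 -1.858 0.729
v -0.945 -2.103 1.451
v 1.971 3.247 1.382
v 2.395 3.257 2.096
v 0.189 3.433 2.438
v 2.378 3.615 2.005
v 2.281 3.9 1.791
v 2.123 4.055 1.496
v 1.934 4.051 1.179
v 1.753 3.888 0.901
v 1.615 3.598 0.719
v 1.548 3.238 0.668
v 1.564 2.88 0.759
v 1.661 2.595 0.973
v 1.82 2.439 1.268
v 2.008 2.444 1.585
v 2.189 2.607 1.863
v 2.327 2.897 2.045
v -2.248 0.457 -1.921
v -1.871 0.512 -1.51
v -2.996 0.718 -0.508
v -3.372 0.663 -0.919
v -1.947 0.854 -1.665
v -3.072 1.06 -0.663
v -2.164 1.01 -1.94
v -3.288 1.216 -0.938
v -2.419 0.908 -2.206
v -3.544 1.113 -1.204
v -2.595 0.594 -2.339
v -3.719 0.8 -1.337
v -2.608 0.216 -2.276
v -3.732 0.422 -1.274
v -2.453 -0.049 -2.047
v -3.577 0.157 -1.045
v -2.201 -0.077 -1.759
v -3.326 0.129 -0.757
v -1.972 0.145 -1.547
v -3.096 0.35 -0.545
v 3.195 -2.191 3.405
v 3.944 -2.685 3.293
v 2.396 -3.415 3.467
v 3.145 -3.909 3.355
v 3.016 -3.452 4.125
v 3.51 -2.695 4.086
v 2.83 -3.405 2.674
v 3.324 -2.648 2.635
v 3.718 -3.436 2.841
v 3.833 -3.465 3.738
v 2.507 -2.635 3.022
v 2.622 -2.664 3.919
f 2 4 1
f 5 2 1
f 1 4 3
f 3 5 1
f 2 8 4
f 6 2 5
f 6 8 2
f 4 8 3
f 7 5 3
f 3 8 7
f 7 6 5
f 8 6 7
f 10 9 12
f 10 12 11
f 12 9 13
f 12 13 11
f 13 9 14
f 13 14 11
f 14 9 15
f 14 15 11
f 15 9 16
f 15 16 11
f 16 9 17
f 16 17 11
f 17 9 18
f 17 18 11
f 18 9 19
f 18 19 11
f 19 9 20
f 19 20 11
f 20 9 21
f 20 21 11
f 21 9 22
f 21 22 11
f 22 9 23
f 22 23 11
f 23 9 24
f 23 24 11
f 24 9 10
f 24 10 11
f 26 25 29
f 26 29 27
f 27 29 30
f 27 30 28
f 29 25 31
f 29 31 30
f 30 31 32
f 30 32 28
f 31 25 33
f 31 33 32
f 32 33 34
f 32 34 28
f 33 25 35
f 33 35 34
f 34 35 36
f 34 36 28
f 35 25 37
f 35 37 36
f 36 37 38
f 36 38 28
f 37 25 39
f 37 39 38
f 38 39 40
f 38 40 28
f 39 25 41
f 39 41 40
f 40 41 42
f 40 42 28
f 41 25 43
f 41 43 42
f 42 43 44
f 42 44 28
f 43 25 26
f 43 26 44
f 44 26 27
f 44 27 28
f 45 56 50
f 45 50 46
f 45 46 52
f 45 52 55
f 45 55 56
f 46 50 54
f 50 56 49
f 56 55 47
f 55 52 51
f 52 46 53
f 48 54 49
f 48 49 47
f 48 47 51
f 48 51 53
f 48 53 54
f 49 54 50
f 47 49 56
f 51 47 55
f 53 51 52
f 54 53 46



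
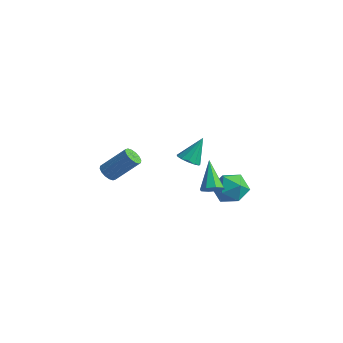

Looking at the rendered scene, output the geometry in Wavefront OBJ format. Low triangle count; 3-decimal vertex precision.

v 2.865 0.135 2.13
v 3.924 0.5 2.493
v 3.696 -0.98 0.827
v 4.755 -0.615 1.19
v 4.097 -1.298 1.888
v 3.584 -0.609 2.693
v 4.036 0.129 0.627
v 3.523 0.818 1.432
v 4.648 0.497 1.564
v 4.686 -0.386 2.343
v 2.934 -0.094 0.977
v 2.972 -0.977 1.756
v -4.266 -2.071 0.227
v -3.738 -2.483 0.108
v -2.606 -1.461 1.595
v -3.134 -1.049 1.713
v -3.694 -2.212 -0.112
v -2.562 -1.19 1.375
v -3.802 -1.904 -0.242
v -2.67 -0.881 1.245
v -4.035 -1.64 -0.246
v -2.903 -0.618 1.241
v -4.33 -1.492 -0.123
v -3.198 -0.469 1.363
v -4.608 -1.499 0.093
v -3.476 -0.476 1.58
v -4.794 -1.659 0.345
v -3.662 -0.637 1.832
v -4.838 -1.93 0.565
v -3.706 -0.908 2.052
v -4.73 -2.239 0.695
v -3.598 -1.216 2.182
v -4.497 -2.502 0.699
v -3.365 -1.48 2.186
v -4.202 -2.651 0.577
v -3.07 -1.628 2.063
v -3.924 -2.644 0.36
v -2.792 -1.621 1.847
v -0.084 0.443 1.989
v 0.454 0.875 1.625
v 0.144 1.457 3.531
v 0.068 1.072 1.553
v -0.367 1.068 1.619
v -0.711 0.867 1.803
v -0.857 0.53 2.045
v -0.757 0.166 2.27
v -0.443 -0.11 2.406
v -0.015 -0.211 2.409
v 0.391 -0.104 2.279
v 0.646 0.176 2.057
v 0.67 0.541 1.813
v 4.293 -2.332 2.793
v 4.689 -1.737 2.706
v 3.167 -1.368 4.267
v 4.248 -1.747 2.376
v 3.833 -2.1 2.29
v 3.688 -2.589 2.499
v 3.897 -2.927 2.88
v 4.338 -2.917 3.211
v 4.753 -2.564 3.296
v 4.898 -2.075 3.088
f 1 12 6
f 1 6 2
f 1 2 8
f 1 8 11
f 1 11 12
f 2 6 10
f 6 12 5
f 12 11 3
f 11 8 7
f 8 2 9
f 4 10 5
f 4 5 3
f 4 3 7
f 4 7 9
f 4 9 10
f 5 10 6
f 3 5 12
f 7 3 11
f 9 7 8
f 10 9 2
f 14 13 17
f 14 17 15
f 15 17 18
f 15 18 16
f 17 13 19
f 17 19 18
f 18 19 20
f 18 20 16
f 19 13 21
f 19 21 20
f 20 21 22
f 20 22 16
f 21 13 23
f 21 23 22
f 22 23 24
f 22 24 16
f 23 13 25
f 23 25 24
f 24 25 26
f 24 26 16
f 25 13 27
f 25 27 26
f 26 27 28
f 26 28 16
f 27 13 29
f 27 29 28
f 28 29 30
f 28 30 16
f 29 13 31
f 29 31 30
f 30 31 32
f 30 32 16
f 31 13 33
f 31 33 32
f 32 33 34
f 32 34 16
f 33 13 35
f 33 35 34
f 34 35 36
f 34 36 16
f 35 13 37
f 35 37 36
f 36 37 38
f 36 38 16
f 37 13 14
f 37 14 38
f 38 14 15
f 38 15 16
f 40 39 42
f 40 42 41
f 42 39 43
f 42 43 41
f 43 39 44
f 43 44 41
f 44 39 45
f 44 45 41
f 45 39 46
f 45 46 41
f 46 39 47
f 46 47 41
f 47 39 48
f 47 48 41
f 48 39 49
f 48 49 41
f 49 39 50
f 49 50 41
f 50 39 51
f 50 51 41
f 51 39 40
f 51 40 41
f 53 52 55
f 53 55 54
f 55 52 56
f 55 56 54
f 56 52 57
f 56 57 54
f 57 52 58
f 57 58 54
f 58 52 59
f 58 59 54
f 59 52 60
f 59 60 54
f 60 52 61
f 60 61 54
f 61 52 53
f 61 53 54



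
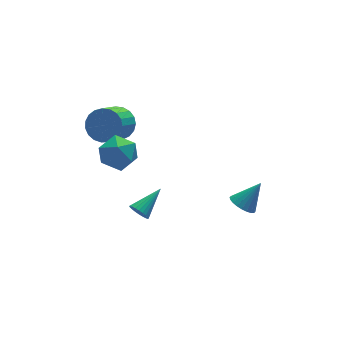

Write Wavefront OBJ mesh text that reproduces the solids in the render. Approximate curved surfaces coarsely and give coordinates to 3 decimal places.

v -2.329 3.533 -0.779
v -1.656 2.953 -0.586
v -2.637 2.126 0.353
v -3.311 2.707 0.159
v -1.615 3.214 -0.315
v -2.597 2.387 0.624
v -1.699 3.529 -0.124
v -2.68 2.703 0.815
v -1.891 3.846 -0.046
v -2.872 3.019 0.893
v -2.159 4.108 -0.095
v -3.14 3.282 0.844
v -2.456 4.271 -0.262
v -3.438 3.445 0.676
v -2.732 4.307 -0.519
v -3.713 3.48 0.42
v -2.938 4.209 -0.821
v -3.919 3.382 0.118
v -3.039 3.994 -1.116
v -4.02 3.167 -0.177
v -3.017 3.699 -1.352
v -3.998 2.872 -0.413
v -2.876 3.376 -1.49
v -3.857 2.549 -0.551
v -2.641 3.08 -1.504
v -3.622 2.253 -0.565
v -2.351 2.862 -1.394
v -3.333 2.035 -0.455
v -2.058 2.761 -1.177
v -3.04 1.934 -0.238
v -1.812 2.793 -0.891
v -2.794 1.966 0.048
v -3.724 1.54 -0.042
v -2.766 1.267 0.035
v -4.174 -0.007 0.085
v -3.216 -0.28 0.162
v -3.651 0.23 0.903
v -3.373 1.186 0.824
v -3.567 0.074 -0.704
v -3.289 1.03 -0.783
v -2.669 0.361 -0.374
v -2.721 0.458 0.619
v -4.219 0.802 -0.499
v -4.271 0.899 0.494
v -3.929 -2.748 -0.913
v -3.638 -3.019 -1.248
v -2.671 -2.192 -0.267
v -3.663 -2.844 -1.349
v -3.729 -2.656 -1.384
v -3.825 -2.481 -1.347
v -3.937 -2.347 -1.244
v -4.048 -2.273 -1.09
v -4.141 -2.273 -0.91
v -4.201 -2.344 -0.73
v -4.221 -2.477 -0.578
v -4.196 -2.651 -0.477
v -4.13 -2.84 -0.442
v -4.034 -3.015 -0.479
v -3.922 -3.149 -0.582
v -3.811 -3.222 -0.735
v -3.718 -3.223 -0.916
v -3.658 -3.151 -1.096
v 1.866 -1.029 -4.473
v 2.326 -0.695 -4.882
v 2.814 -0.931 -3.327
v 2.182 -0.485 -4.781
v 1.991 -0.359 -4.633
v 1.78 -0.334 -4.461
v 1.583 -0.415 -4.29
v 1.428 -0.589 -4.147
v 1.341 -0.831 -4.054
v 1.333 -1.102 -4.025
v 1.406 -1.362 -4.064
v 1.549 -1.572 -4.165
v 1.741 -1.698 -4.312
v 1.952 -1.723 -4.485
v 2.149 -1.642 -4.655
v 2.303 -1.468 -4.798
v 2.391 -1.226 -4.891
v 2.399 -0.955 -4.92
f 2 1 5
f 2 5 3
f 3 5 6
f 3 6 4
f 5 1 7
f 5 7 6
f 6 7 8
f 6 8 4
f 7 1 9
f 7 9 8
f 8 9 10
f 8 10 4
f 9 1 11
f 9 11 10
f 10 11 12
f 10 12 4
f 11 1 13
f 11 13 12
f 12 13 14
f 12 14 4
f 13 1 15
f 13 15 14
f 14 15 16
f 14 16 4
f 15 1 17
f 15 17 16
f 16 17 18
f 16 18 4
f 17 1 19
f 17 19 18
f 18 19 20
f 18 20 4
f 19 1 21
f 19 21 20
f 20 21 22
f 20 22 4
f 21 1 23
f 21 23 22
f 22 23 24
f 22 24 4
f 23 1 25
f 23 25 24
f 24 25 26
f 24 26 4
f 25 1 27
f 25 27 26
f 26 27 28
f 26 28 4
f 27 1 29
f 27 29 28
f 28 29 30
f 28 30 4
f 29 1 31
f 29 31 30
f 30 31 32
f 30 32 4
f 31 1 2
f 31 2 32
f 32 2 3
f 32 3 4
f 33 44 38
f 33 38 34
f 33 34 40
f 33 40 43
f 33 43 44
f 34 38 42
f 38 44 37
f 44 43 35
f 43 40 39
f 40 34 41
f 36 42 37
f 36 37 35
f 36 35 39
f 36 39 41
f 36 41 42
f 37 42 38
f 35 37 44
f 39 35 43
f 41 39 40
f 42 41 34
f 46 45 48
f 46 48 47
f 48 45 49
f 48 49 47
f 49 45 50
f 49 50 47
f 50 45 51
f 50 51 47
f 51 45 52
f 51 52 47
f 52 45 53
f 52 53 47
f 53 45 54
f 53 54 47
f 54 45 55
f 54 55 47
f 55 45 56
f 55 56 47
f 56 45 57
f 56 57 47
f 57 45 58
f 57 58 47
f 58 45 59
f 58 59 47
f 59 45 60
f 59 60 47
f 60 45 61
f 60 61 47
f 61 45 62
f 61 62 47
f 62 45 46
f 62 46 47
f 64 63 66
f 64 66 65
f 66 63 67
f 66 67 65
f 67 63 68
f 67 68 65
f 68 63 69
f 68 69 65
f 69 63 70
f 69 70 65
f 70 63 71
f 70 71 65
f 71 63 72
f 71 72 65
f 72 63 73
f 72 73 65
f 73 63 74
f 73 74 65
f 74 63 75
f 74 75 65
f 75 63 76
f 75 76 65
f 76 63 77
f 76 77 65
f 77 63 78
f 77 78 65
f 78 63 79
f 78 79 65
f 79 63 80
f 79 80 65
f 80 63 64
f 80 64 65



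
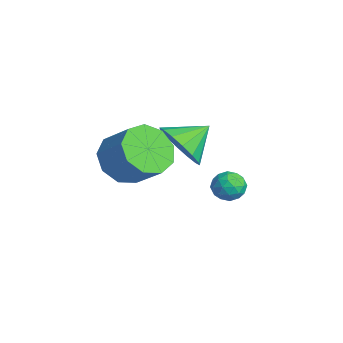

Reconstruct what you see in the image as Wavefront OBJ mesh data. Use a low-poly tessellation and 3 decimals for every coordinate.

v -1.853 1.458 2.586
v -1.411 1.063 3.366
v -2.047 2.522 3.234
v -1.039 1.29 3.106
v -0.886 1.562 2.706
v -0.992 1.806 2.274
v -1.328 1.957 1.925
v -1.805 1.974 1.754
v -2.295 1.853 1.806
v -2.667 1.627 2.067
v -2.82 1.355 2.466
v -2.715 1.111 2.898
v -2.378 0.96 3.247
v -1.901 0.943 3.418
v -0.891 -0.663 2.965
v -0.152 -1.061 2.44
v 0.75 -0.535 3.31
v 0.011 -0.137 3.835
v -0.292 -0.44 2.209
v 0.61 0.087 3.079
v -0.712 0.076 2.332
v 0.19 0.603 3.202
v -1.216 0.247 2.751
v -0.314 0.774 3.621
v -1.568 -0.009 3.27
v -0.666 0.518 4.14
v -1.603 -0.57 3.646
v -0.701 -0.044 4.517
v -1.305 -1.176 3.704
v -0.403 -0.649 4.574
v -0.813 -1.541 3.415
v 0.089 -1.015 4.286
v -0.358 -1.496 2.916
v 0.544 -0.969 3.787
v -2.434 2.992 0.405
v -2.164 3.275 -0.09
v -1.536 2.985 0.89
v -1.266 3.268 0.395
v -1.679 3.584 0.753
v -2.234 3.588 0.453
v -1.466 2.672 0.347
v -2.021 2.676 0.047
v -1.566 3.077 -0.126
v -1.697 3.641 0.124
v -2.003 2.619 0.676
v -2.134 3.183 0.926
v -2.378 3.134 0.115
v -1.322 3.126 0.685
v -1.565 3.312 0.895
v -1.406 3.478 0.604
v -2.419 3.318 0.434
v -2.26 3.484 0.143
v -1.975 3.666 0.638
v -1.44 2.776 0.657
v -1.281 2.942 0.366
v -2.294 2.782 0.196
v -2.135 2.948 -0.095
v -1.725 2.594 0.162
v -1.868 3.184 -0.197
v -1.34 3.18 0.088
v -1.458 2.829 0.06
v -1.784 2.832 -0.116
v -1.945 3.515 -0.05
v -1.417 3.511 0.235
v -1.66 3.697 0.445
v -1.986 3.7 0.269
v -1.594 3.399 -0.071
v -2.283 2.749 0.565
v -1.755 2.745 0.85
v -1.714 2.56 0.531
v -2.04 2.563 0.355
v -2.36 3.08 0.712
v -1.832 3.076 0.997
v -1.916 3.428 0.916
v -2.242 3.431 0.74
v -2.106 2.861 0.871
f 2 1 4
f 2 4 3
f 4 1 5
f 4 5 3
f 5 1 6
f 5 6 3
f 6 1 7
f 6 7 3
f 7 1 8
f 7 8 3
f 8 1 9
f 8 9 3
f 9 1 10
f 9 10 3
f 10 1 11
f 10 11 3
f 11 1 12
f 11 12 3
f 12 1 13
f 12 13 3
f 13 1 14
f 13 14 3
f 14 1 2
f 14 2 3
f 16 15 19
f 16 19 17
f 17 19 20
f 17 20 18
f 19 15 21
f 19 21 20
f 20 21 22
f 20 22 18
f 21 15 23
f 21 23 22
f 22 23 24
f 22 24 18
f 23 15 25
f 23 25 24
f 24 25 26
f 24 26 18
f 25 15 27
f 25 27 26
f 26 27 28
f 26 28 18
f 27 15 29
f 27 29 28
f 28 29 30
f 28 30 18
f 29 15 31
f 29 31 30
f 30 31 32
f 30 32 18
f 31 15 33
f 31 33 32
f 32 33 34
f 32 34 18
f 33 15 16
f 33 16 34
f 34 16 17
f 34 17 18
f 35 72 51
f 72 46 75
f 51 75 40
f 72 75 51
f 35 51 47
f 51 40 52
f 47 52 36
f 51 52 47
f 35 47 56
f 47 36 57
f 56 57 42
f 47 57 56
f 35 56 68
f 56 42 71
f 68 71 45
f 56 71 68
f 35 68 72
f 68 45 76
f 72 76 46
f 68 76 72
f 36 52 63
f 52 40 66
f 63 66 44
f 52 66 63
f 40 75 53
f 75 46 74
f 53 74 39
f 75 74 53
f 46 76 73
f 76 45 69
f 73 69 37
f 76 69 73
f 45 71 70
f 71 42 58
f 70 58 41
f 71 58 70
f 42 57 62
f 57 36 59
f 62 59 43
f 57 59 62
f 38 64 50
f 64 44 65
f 50 65 39
f 64 65 50
f 38 50 48
f 50 39 49
f 48 49 37
f 50 49 48
f 38 48 55
f 48 37 54
f 55 54 41
f 48 54 55
f 38 55 60
f 55 41 61
f 60 61 43
f 55 61 60
f 38 60 64
f 60 43 67
f 64 67 44
f 60 67 64
f 39 65 53
f 65 44 66
f 53 66 40
f 65 66 53
f 37 49 73
f 49 39 74
f 73 74 46
f 49 74 73
f 41 54 70
f 54 37 69
f 70 69 45
f 54 69 70
f 43 61 62
f 61 41 58
f 62 58 42
f 61 58 62
f 44 67 63
f 67 43 59
f 63 59 36
f 67 59 63



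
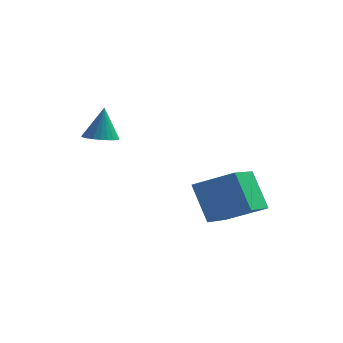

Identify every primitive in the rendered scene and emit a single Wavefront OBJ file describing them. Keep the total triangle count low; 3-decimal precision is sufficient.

v -2.046 -3.563 1.971
v -1.236 -3.574 1.948
v -1.994 -3.197 3.609
v -1.295 -3.271 1.882
v -1.469 -3.012 1.83
v -1.73 -2.837 1.799
v -2.039 -2.773 1.794
v -2.35 -2.828 1.816
v -2.614 -2.996 1.862
v -2.791 -3.25 1.924
v -2.855 -3.552 1.993
v -2.796 -3.855 2.059
v -2.622 -4.114 2.112
v -2.361 -4.289 2.142
v -2.052 -4.353 2.147
v -1.741 -4.298 2.125
v -1.477 -4.13 2.079
v -1.3 -3.876 2.017
v 1.505 0.562 -1.701
v 1.341 -1.532 -1.083
v 3.408 0.68 -0.797
v 3.244 -1.414 -0.179
v 2.436 -0.066 -3.581
v 2.272 -2.16 -2.963
v 4.339 0.052 -2.677
v 4.175 -2.042 -2.059
f 2 1 4
f 2 4 3
f 4 1 5
f 4 5 3
f 5 1 6
f 5 6 3
f 6 1 7
f 6 7 3
f 7 1 8
f 7 8 3
f 8 1 9
f 8 9 3
f 9 1 10
f 9 10 3
f 10 1 11
f 10 11 3
f 11 1 12
f 11 12 3
f 12 1 13
f 12 13 3
f 13 1 14
f 13 14 3
f 14 1 15
f 14 15 3
f 15 1 16
f 15 16 3
f 16 1 17
f 16 17 3
f 17 1 18
f 17 18 3
f 18 1 2
f 18 2 3
f 20 22 19
f 23 20 19
f 19 22 21
f 21 23 19
f 20 26 22
f 24 20 23
f 24 26 20
f 22 26 21
f 25 23 21
f 21 26 25
f 25 24 23
f 26 24 25



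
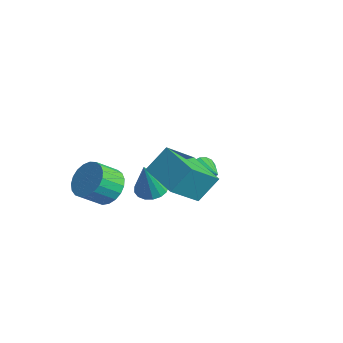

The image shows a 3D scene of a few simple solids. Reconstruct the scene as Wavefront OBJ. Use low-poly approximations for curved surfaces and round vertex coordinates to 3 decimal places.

v -0.499 -0.465 -1.252
v -0.113 -1.12 -1.467
v -0.361 -0.975 0.552
v 0.162 -0.866 -1.416
v 0.285 -0.519 -1.328
v 0.229 -0.161 -1.222
v 0.006 0.128 -1.124
v -0.333 0.281 -1.054
v -0.71 0.263 -1.03
v -1.039 0.078 -1.057
v -1.244 -0.232 -1.129
v -1.278 -0.595 -1.229
v -1.135 -0.928 -1.334
v -0.845 -1.156 -1.42
v -0.477 -1.225 -1.468
v -1.782 -1.897 -1.29
v -0.935 -1.654 -0.797
v -1.17 -2.66 0.103
v -2.018 -2.903 -0.39
v -1.22 -1.414 -0.603
v -1.456 -2.42 0.296
v -1.603 -1.258 -0.528
v -1.838 -2.264 0.371
v -2.016 -1.212 -0.585
v -2.252 -2.218 0.314
v -2.39 -1.285 -0.764
v -2.625 -2.291 0.136
v -2.658 -1.463 -1.034
v -2.893 -2.469 -0.134
v -2.774 -1.717 -1.347
v -3.01 -2.723 -0.448
v -2.72 -2.001 -1.651
v -2.955 -3.007 -0.752
v -2.503 -2.268 -1.893
v -2.738 -3.274 -0.993
v -2.161 -2.47 -2.03
v -2.397 -3.476 -1.13
v -1.754 -2.574 -2.039
v -1.99 -3.58 -1.139
v -1.352 -2.56 -1.919
v -1.588 -3.566 -1.019
v -1.025 -2.432 -1.69
v -1.26 -3.438 -0.79
v -0.828 -2.211 -1.391
v -1.063 -3.217 -0.492
v -0.796 -1.936 -1.076
v -1.031 -2.942 -0.176
v -1.032 2.89 -1.975
v -0.768 3.32 -2.502
v 0.292 2.75 -1.425
v -0.85 3.543 -2.246
v -0.975 3.616 -1.928
v -1.112 3.523 -1.621
v -1.231 3.284 -1.394
v -1.305 2.956 -1.301
v -1.315 2.612 -1.362
v -1.261 2.332 -1.564
v -1.154 2.179 -1.859
v -1.02 2.19 -2.182
v -0.887 2.36 -2.456
v -0.788 2.652 -2.621
v -0.745 2.998 -2.637
v 2.333 -2.895 3.033
v 2.495 -1.909 4.098
v 2.337 -1.405 1.654
v 2.499 -0.42 2.719
v 4.221 -3.04 2.881
v 4.383 -2.055 3.946
v 4.225 -1.551 1.502
v 4.387 -0.565 2.567
f 2 1 4
f 2 4 3
f 4 1 5
f 4 5 3
f 5 1 6
f 5 6 3
f 6 1 7
f 6 7 3
f 7 1 8
f 7 8 3
f 8 1 9
f 8 9 3
f 9 1 10
f 9 10 3
f 10 1 11
f 10 11 3
f 11 1 12
f 11 12 3
f 12 1 13
f 12 13 3
f 13 1 14
f 13 14 3
f 14 1 15
f 14 15 3
f 15 1 2
f 15 2 3
f 17 16 20
f 17 20 18
f 18 20 21
f 18 21 19
f 20 16 22
f 20 22 21
f 21 22 23
f 21 23 19
f 22 16 24
f 22 24 23
f 23 24 25
f 23 25 19
f 24 16 26
f 24 26 25
f 25 26 27
f 25 27 19
f 26 16 28
f 26 28 27
f 27 28 29
f 27 29 19
f 28 16 30
f 28 30 29
f 29 30 31
f 29 31 19
f 30 16 32
f 30 32 31
f 31 32 33
f 31 33 19
f 32 16 34
f 32 34 33
f 33 34 35
f 33 35 19
f 34 16 36
f 34 36 35
f 35 36 37
f 35 37 19
f 36 16 38
f 36 38 37
f 37 38 39
f 37 39 19
f 38 16 40
f 38 40 39
f 39 40 41
f 39 41 19
f 40 16 42
f 40 42 41
f 41 42 43
f 41 43 19
f 42 16 44
f 42 44 43
f 43 44 45
f 43 45 19
f 44 16 46
f 44 46 45
f 45 46 47
f 45 47 19
f 46 16 17
f 46 17 47
f 47 17 18
f 47 18 19
f 49 48 51
f 49 51 50
f 51 48 52
f 51 52 50
f 52 48 53
f 52 53 50
f 53 48 54
f 53 54 50
f 54 48 55
f 54 55 50
f 55 48 56
f 55 56 50
f 56 48 57
f 56 57 50
f 57 48 58
f 57 58 50
f 58 48 59
f 58 59 50
f 59 48 60
f 59 60 50
f 60 48 61
f 60 61 50
f 61 48 62
f 61 62 50
f 62 48 49
f 62 49 50
f 64 66 63
f 67 64 63
f 63 66 65
f 65 67 63
f 64 70 66
f 68 64 67
f 68 70 64
f 66 70 65
f 69 67 65
f 65 70 69
f 69 68 67
f 70 68 69



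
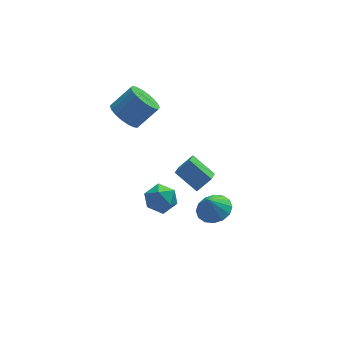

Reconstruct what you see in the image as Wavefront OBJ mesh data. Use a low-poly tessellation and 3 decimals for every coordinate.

v 1.834 2.038 -2.93
v 2.678 2.194 -2.227
v 2.395 3.349 -3.893
v 3.239 3.505 -3.189
v 2.761 0.995 -3.811
v 3.605 1.151 -3.107
v 3.322 2.306 -4.773
v 4.166 2.462 -4.07
v -0.679 -1.377 -0.727
v 0.158 -1.01 -0.445
v 0.062 -2.31 -1.715
v 0.899 -1.943 -1.433
v 0.391 -2.49 -0.835
v -0.067 -1.914 -0.224
v 0.287 -1.406 -1.936
v -0.171 -0.83 -1.325
v 0.755 -1.028 -1.192
v 0.82 -1.698 -0.512
v -0.6 -1.622 -1.648
v -0.535 -2.292 -0.968
v -0.705 2.645 2.036
v -0.127 3.095 1.356
v 1.043 3.266 2.464
v 0.465 2.815 3.144
v -0.349 3.435 1.538
v 0.821 3.606 2.646
v -0.641 3.619 1.819
v 0.528 3.789 2.926
v -0.947 3.609 2.143
v 0.223 3.78 3.25
v -1.204 3.409 2.445
v -0.034 3.579 3.553
v -1.362 3.057 2.667
v -0.193 3.228 3.775
v -1.391 2.623 2.764
v -0.221 2.794 3.871
v -1.283 2.194 2.716
v -0.113 2.365 3.824
v -1.061 1.854 2.534
v 0.109 2.025 3.642
v -0.768 1.671 2.254
v 0.401 1.841 3.361
v -0.463 1.68 1.93
v 0.707 1.851 3.037
v -0.206 1.881 1.627
v 0.964 2.051 2.735
v -0.047 2.232 1.405
v 1.122 2.403 2.513
v -0.019 2.666 1.309
v 1.151 2.837 2.416
v 2.65 -2.625 -1.671
v 3.529 -2.449 -1.327
v 2.27 -2.795 -0.609
v 3.304 -2.006 -1.337
v 2.904 -1.729 -1.437
v 2.435 -1.693 -1.599
v 2.025 -1.906 -1.78
v 1.782 -2.312 -1.932
v 1.772 -2.802 -2.014
v 1.997 -3.244 -2.004
v 2.397 -3.521 -1.904
v 2.866 -3.558 -1.742
v 3.276 -3.345 -1.561
v 3.519 -2.939 -1.409
f 2 4 1
f 5 2 1
f 1 4 3
f 3 5 1
f 2 8 4
f 6 2 5
f 6 8 2
f 4 8 3
f 7 5 3
f 3 8 7
f 7 6 5
f 8 6 7
f 9 20 14
f 9 14 10
f 9 10 16
f 9 16 19
f 9 19 20
f 10 14 18
f 14 20 13
f 20 19 11
f 19 16 15
f 16 10 17
f 12 18 13
f 12 13 11
f 12 11 15
f 12 15 17
f 12 17 18
f 13 18 14
f 11 13 20
f 15 11 19
f 17 15 16
f 18 17 10
f 22 21 25
f 22 25 23
f 23 25 26
f 23 26 24
f 25 21 27
f 25 27 26
f 26 27 28
f 26 28 24
f 27 21 29
f 27 29 28
f 28 29 30
f 28 30 24
f 29 21 31
f 29 31 30
f 30 31 32
f 30 32 24
f 31 21 33
f 31 33 32
f 32 33 34
f 32 34 24
f 33 21 35
f 33 35 34
f 34 35 36
f 34 36 24
f 35 21 37
f 35 37 36
f 36 37 38
f 36 38 24
f 37 21 39
f 37 39 38
f 38 39 40
f 38 40 24
f 39 21 41
f 39 41 40
f 40 41 42
f 40 42 24
f 41 21 43
f 41 43 42
f 42 43 44
f 42 44 24
f 43 21 45
f 43 45 44
f 44 45 46
f 44 46 24
f 45 21 47
f 45 47 46
f 46 47 48
f 46 48 24
f 47 21 49
f 47 49 48
f 48 49 50
f 48 50 24
f 49 21 22
f 49 22 50
f 50 22 23
f 50 23 24
f 52 51 54
f 52 54 53
f 54 51 55
f 54 55 53
f 55 51 56
f 55 56 53
f 56 51 57
f 56 57 53
f 57 51 58
f 57 58 53
f 58 51 59
f 58 59 53
f 59 51 60
f 59 60 53
f 60 51 61
f 60 61 53
f 61 51 62
f 61 62 53
f 62 51 63
f 62 63 53
f 63 51 64
f 63 64 53
f 64 51 52
f 64 52 53

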